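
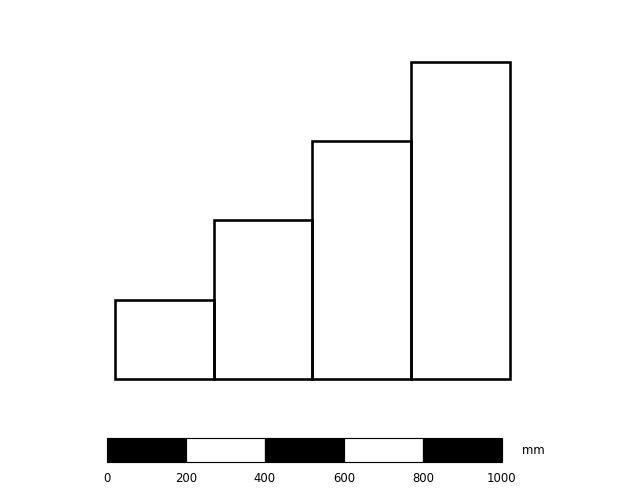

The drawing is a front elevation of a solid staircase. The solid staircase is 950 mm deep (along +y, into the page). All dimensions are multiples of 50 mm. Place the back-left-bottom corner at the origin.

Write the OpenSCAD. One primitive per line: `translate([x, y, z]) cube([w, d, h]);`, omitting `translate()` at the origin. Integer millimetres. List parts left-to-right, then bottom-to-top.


cube([250, 950, 200]);
translate([250, 0, 0]) cube([250, 950, 400]);
translate([500, 0, 0]) cube([250, 950, 600]);
translate([750, 0, 0]) cube([250, 950, 800]);


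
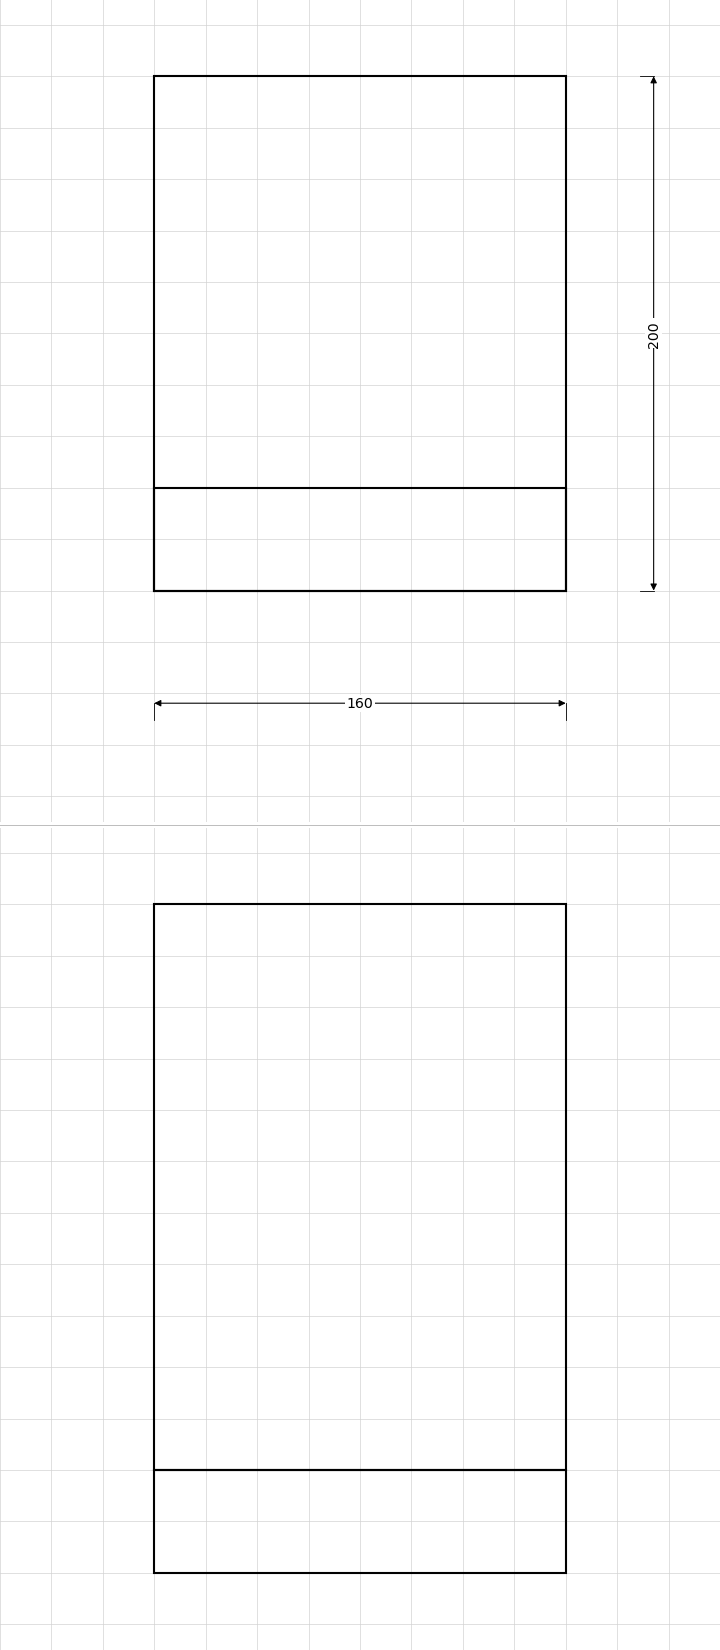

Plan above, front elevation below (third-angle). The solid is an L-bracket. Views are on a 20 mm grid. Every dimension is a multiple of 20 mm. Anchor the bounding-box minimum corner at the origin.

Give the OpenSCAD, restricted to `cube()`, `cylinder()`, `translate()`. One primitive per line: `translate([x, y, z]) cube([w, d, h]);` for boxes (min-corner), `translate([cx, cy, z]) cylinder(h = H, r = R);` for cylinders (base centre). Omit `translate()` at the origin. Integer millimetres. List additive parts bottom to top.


cube([160, 200, 40]);
translate([0, 0, 40]) cube([160, 40, 220]);


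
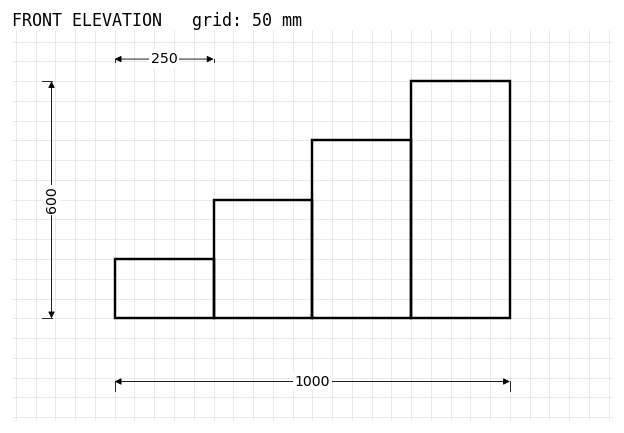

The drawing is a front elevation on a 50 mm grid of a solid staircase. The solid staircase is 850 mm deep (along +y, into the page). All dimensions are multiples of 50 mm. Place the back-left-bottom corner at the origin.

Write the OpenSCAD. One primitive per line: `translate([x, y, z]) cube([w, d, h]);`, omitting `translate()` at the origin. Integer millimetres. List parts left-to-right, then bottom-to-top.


cube([250, 850, 150]);
translate([250, 0, 0]) cube([250, 850, 300]);
translate([500, 0, 0]) cube([250, 850, 450]);
translate([750, 0, 0]) cube([250, 850, 600]);


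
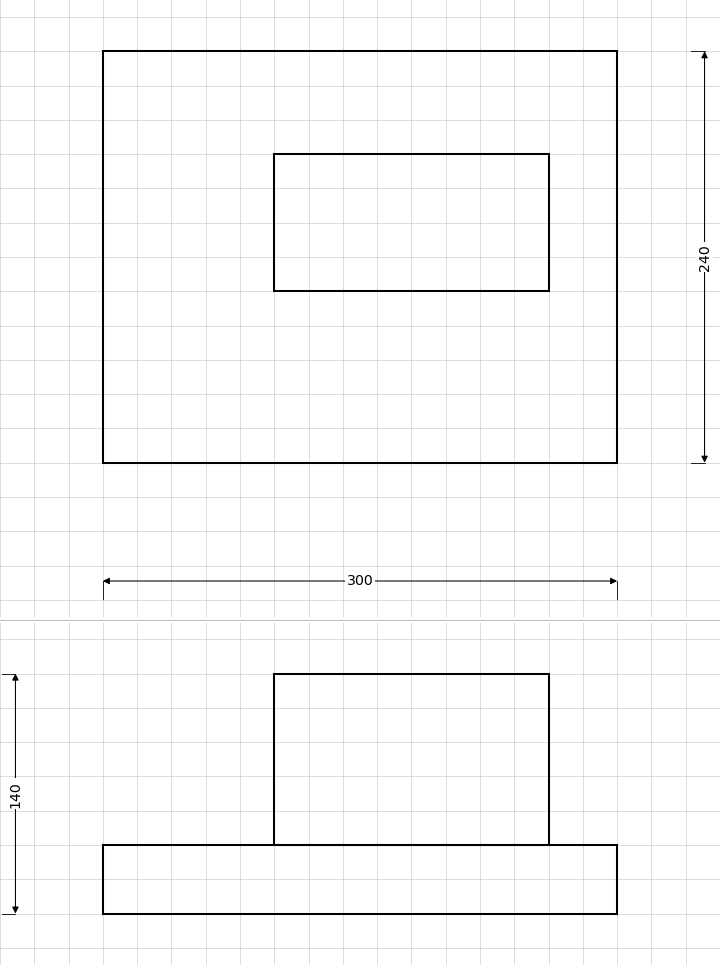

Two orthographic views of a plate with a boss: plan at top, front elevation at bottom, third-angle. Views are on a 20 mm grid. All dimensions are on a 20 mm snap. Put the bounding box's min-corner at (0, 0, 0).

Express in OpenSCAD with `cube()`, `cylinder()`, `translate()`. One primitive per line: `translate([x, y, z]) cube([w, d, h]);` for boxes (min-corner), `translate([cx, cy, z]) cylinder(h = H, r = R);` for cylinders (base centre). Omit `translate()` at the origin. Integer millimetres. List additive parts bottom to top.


cube([300, 240, 40]);
translate([100, 100, 40]) cube([160, 80, 100]);


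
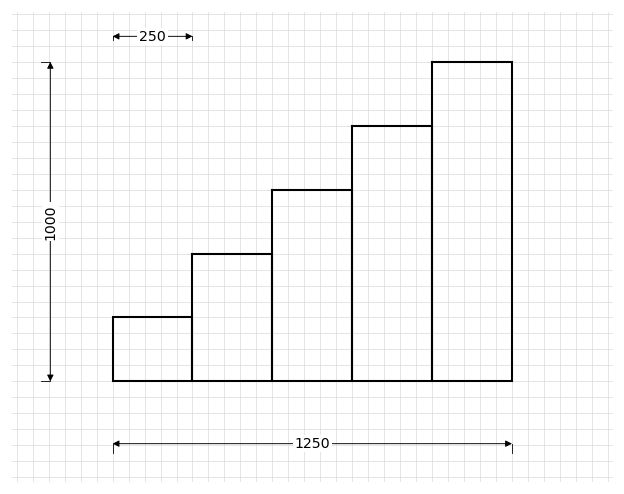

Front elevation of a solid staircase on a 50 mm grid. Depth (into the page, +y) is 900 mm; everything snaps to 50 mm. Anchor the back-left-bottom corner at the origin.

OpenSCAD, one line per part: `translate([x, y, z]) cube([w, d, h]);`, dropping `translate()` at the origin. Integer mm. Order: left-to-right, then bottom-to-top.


cube([250, 900, 200]);
translate([250, 0, 0]) cube([250, 900, 400]);
translate([500, 0, 0]) cube([250, 900, 600]);
translate([750, 0, 0]) cube([250, 900, 800]);
translate([1000, 0, 0]) cube([250, 900, 1000]);


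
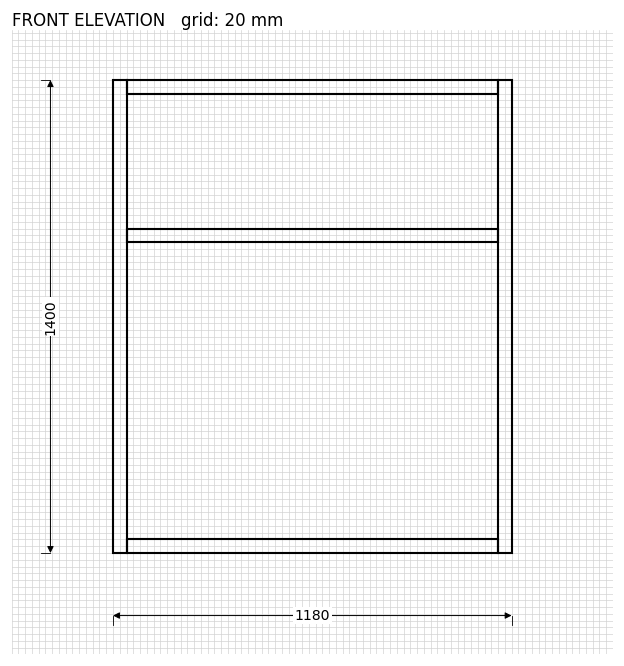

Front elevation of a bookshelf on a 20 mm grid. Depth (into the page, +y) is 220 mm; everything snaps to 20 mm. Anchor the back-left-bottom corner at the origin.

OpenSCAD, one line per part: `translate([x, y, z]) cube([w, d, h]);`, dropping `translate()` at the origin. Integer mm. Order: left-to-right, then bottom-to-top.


cube([40, 220, 1400]);
translate([40, 0, 0]) cube([1100, 220, 40]);
translate([40, 0, 920]) cube([1100, 220, 40]);
translate([40, 0, 1360]) cube([1100, 220, 40]);
translate([1140, 0, 0]) cube([40, 220, 1400]);


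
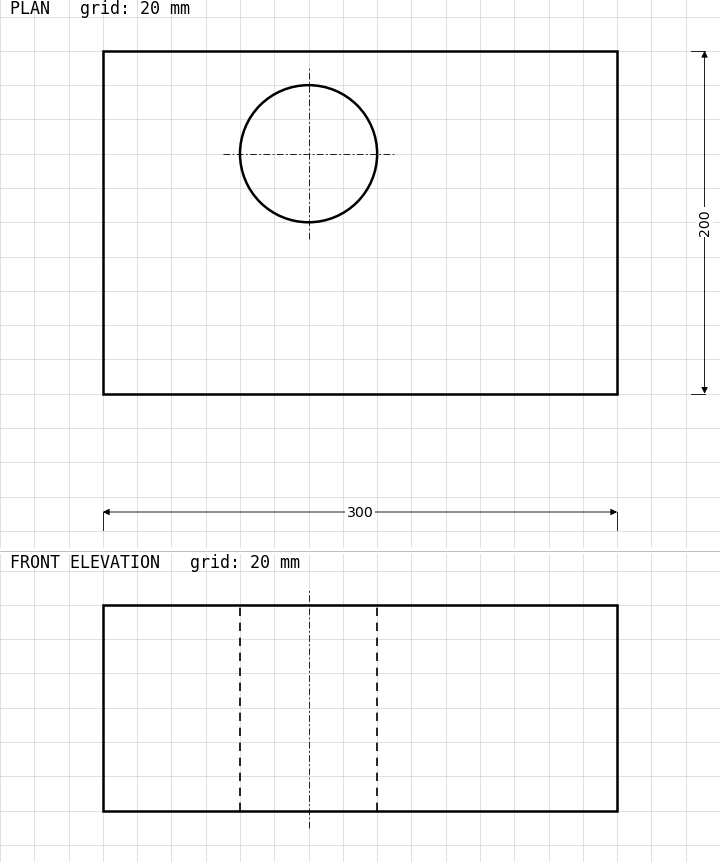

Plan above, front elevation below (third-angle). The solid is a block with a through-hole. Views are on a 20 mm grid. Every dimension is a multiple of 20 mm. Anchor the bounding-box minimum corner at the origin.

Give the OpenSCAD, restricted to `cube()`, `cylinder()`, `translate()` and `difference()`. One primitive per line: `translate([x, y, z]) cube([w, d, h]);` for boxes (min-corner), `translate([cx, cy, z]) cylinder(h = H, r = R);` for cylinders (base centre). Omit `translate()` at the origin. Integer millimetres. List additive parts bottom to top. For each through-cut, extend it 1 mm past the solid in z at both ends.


difference() {
  cube([300, 200, 120]);
  translate([120, 140, -1]) cylinder(h = 122, r = 40);
}


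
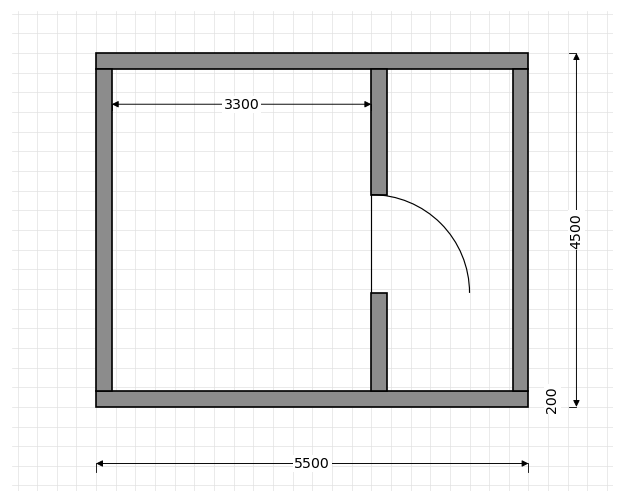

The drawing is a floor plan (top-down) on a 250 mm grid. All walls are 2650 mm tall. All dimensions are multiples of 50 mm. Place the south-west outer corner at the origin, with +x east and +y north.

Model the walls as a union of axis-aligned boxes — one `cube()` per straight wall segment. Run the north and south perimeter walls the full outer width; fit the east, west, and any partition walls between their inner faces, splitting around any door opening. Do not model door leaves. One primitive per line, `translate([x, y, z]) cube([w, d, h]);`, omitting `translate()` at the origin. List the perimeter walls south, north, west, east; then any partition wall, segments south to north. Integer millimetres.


cube([5500, 200, 2650]);
translate([0, 4300, 0]) cube([5500, 200, 2650]);
translate([0, 200, 0]) cube([200, 4100, 2650]);
translate([5300, 200, 0]) cube([200, 4100, 2650]);
translate([3500, 200, 0]) cube([200, 1250, 2650]);
translate([3500, 2700, 0]) cube([200, 1600, 2650]);


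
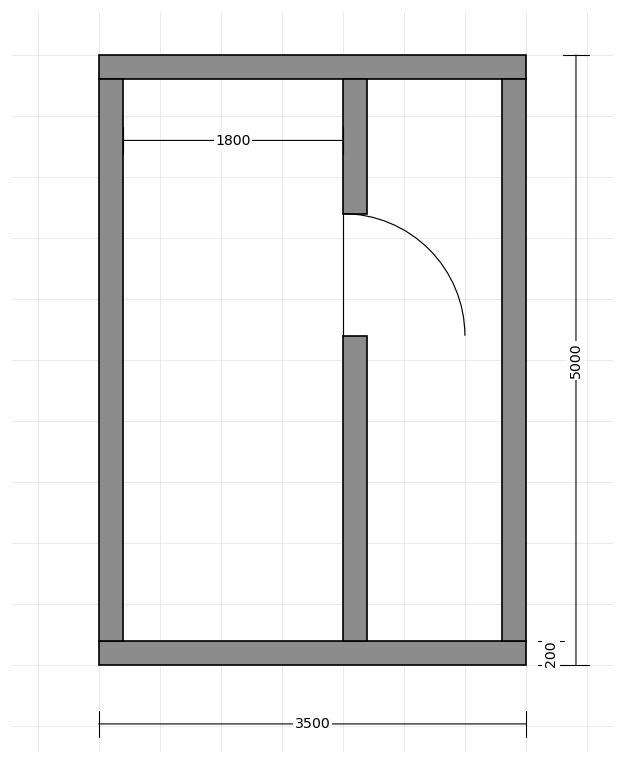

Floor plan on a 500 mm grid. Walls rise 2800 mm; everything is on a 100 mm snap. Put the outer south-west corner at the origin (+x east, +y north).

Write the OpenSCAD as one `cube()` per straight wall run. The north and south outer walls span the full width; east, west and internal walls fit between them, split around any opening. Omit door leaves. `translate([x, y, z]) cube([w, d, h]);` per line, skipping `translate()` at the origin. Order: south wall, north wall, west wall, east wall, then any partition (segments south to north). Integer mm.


cube([3500, 200, 2800]);
translate([0, 4800, 0]) cube([3500, 200, 2800]);
translate([0, 200, 0]) cube([200, 4600, 2800]);
translate([3300, 200, 0]) cube([200, 4600, 2800]);
translate([2000, 200, 0]) cube([200, 2500, 2800]);
translate([2000, 3700, 0]) cube([200, 1100, 2800]);


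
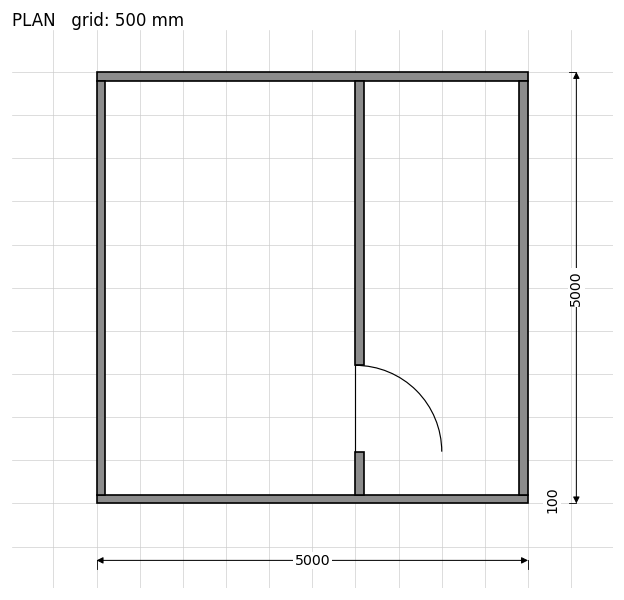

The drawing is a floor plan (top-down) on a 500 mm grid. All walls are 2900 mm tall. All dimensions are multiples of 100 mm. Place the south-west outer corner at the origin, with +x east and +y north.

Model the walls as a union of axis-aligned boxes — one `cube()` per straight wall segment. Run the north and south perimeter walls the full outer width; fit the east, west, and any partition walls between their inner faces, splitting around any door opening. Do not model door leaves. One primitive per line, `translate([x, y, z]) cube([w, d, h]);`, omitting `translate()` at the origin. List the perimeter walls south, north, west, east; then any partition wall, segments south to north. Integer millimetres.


cube([5000, 100, 2900]);
translate([0, 4900, 0]) cube([5000, 100, 2900]);
translate([0, 100, 0]) cube([100, 4800, 2900]);
translate([4900, 100, 0]) cube([100, 4800, 2900]);
translate([3000, 100, 0]) cube([100, 500, 2900]);
translate([3000, 1600, 0]) cube([100, 3300, 2900]);


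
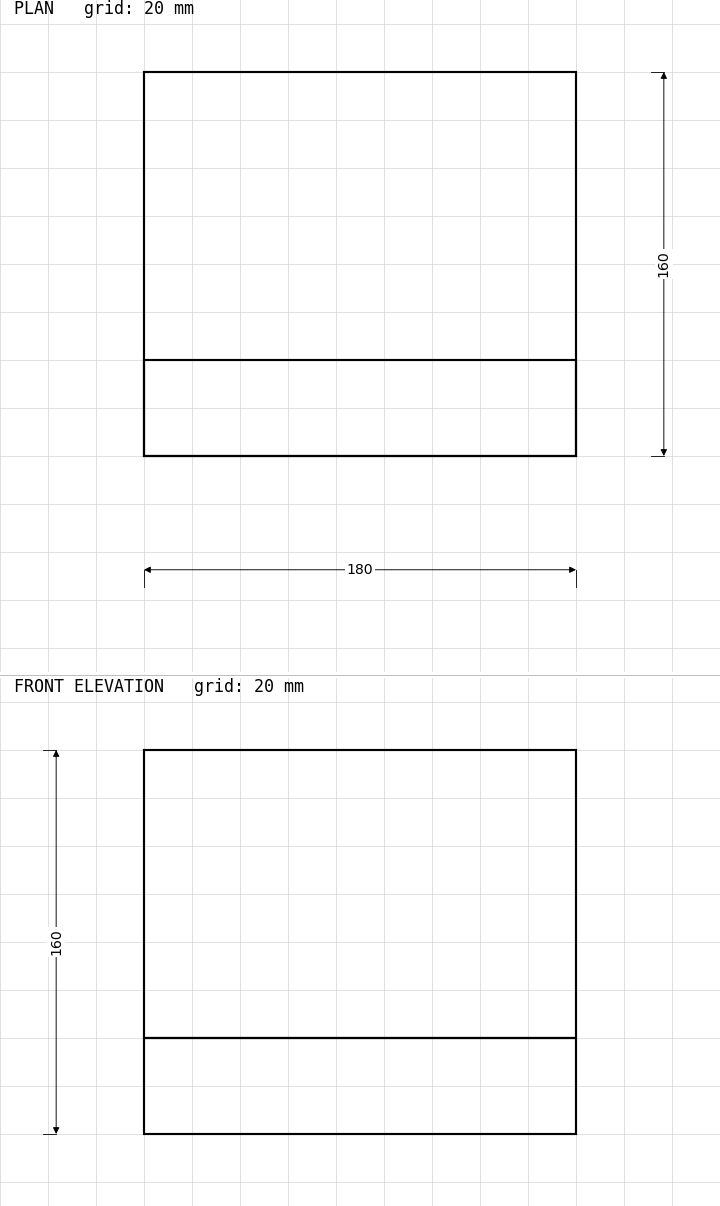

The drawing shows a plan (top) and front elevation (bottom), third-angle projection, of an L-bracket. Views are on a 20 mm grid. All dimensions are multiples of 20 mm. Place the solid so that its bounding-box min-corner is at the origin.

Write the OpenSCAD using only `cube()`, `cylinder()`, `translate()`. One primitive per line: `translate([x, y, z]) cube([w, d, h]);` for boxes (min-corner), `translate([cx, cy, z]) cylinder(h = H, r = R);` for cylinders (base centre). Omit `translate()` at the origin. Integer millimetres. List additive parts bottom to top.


cube([180, 160, 40]);
translate([0, 0, 40]) cube([180, 40, 120]);


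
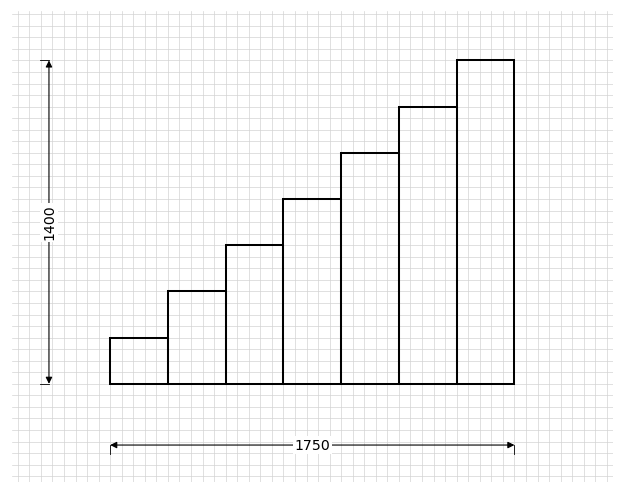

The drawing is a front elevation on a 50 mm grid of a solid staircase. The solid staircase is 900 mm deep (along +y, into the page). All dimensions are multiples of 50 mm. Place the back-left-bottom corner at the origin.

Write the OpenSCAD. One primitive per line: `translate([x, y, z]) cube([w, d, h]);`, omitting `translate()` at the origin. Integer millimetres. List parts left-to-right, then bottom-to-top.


cube([250, 900, 200]);
translate([250, 0, 0]) cube([250, 900, 400]);
translate([500, 0, 0]) cube([250, 900, 600]);
translate([750, 0, 0]) cube([250, 900, 800]);
translate([1000, 0, 0]) cube([250, 900, 1000]);
translate([1250, 0, 0]) cube([250, 900, 1200]);
translate([1500, 0, 0]) cube([250, 900, 1400]);


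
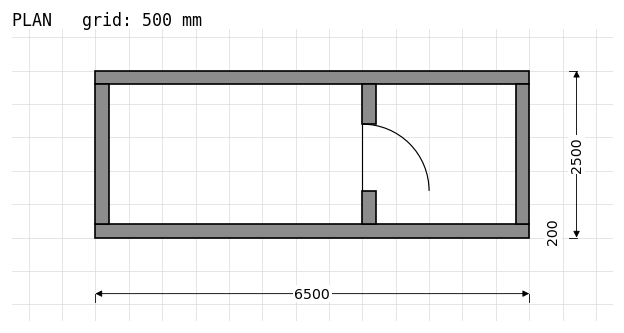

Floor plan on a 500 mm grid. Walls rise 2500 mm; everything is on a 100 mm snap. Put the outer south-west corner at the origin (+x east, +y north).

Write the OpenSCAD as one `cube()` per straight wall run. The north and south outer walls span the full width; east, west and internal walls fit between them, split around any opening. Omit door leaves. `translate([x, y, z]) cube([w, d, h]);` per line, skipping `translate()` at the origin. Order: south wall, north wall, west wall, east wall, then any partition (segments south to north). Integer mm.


cube([6500, 200, 2500]);
translate([0, 2300, 0]) cube([6500, 200, 2500]);
translate([0, 200, 0]) cube([200, 2100, 2500]);
translate([6300, 200, 0]) cube([200, 2100, 2500]);
translate([4000, 200, 0]) cube([200, 500, 2500]);
translate([4000, 1700, 0]) cube([200, 600, 2500]);


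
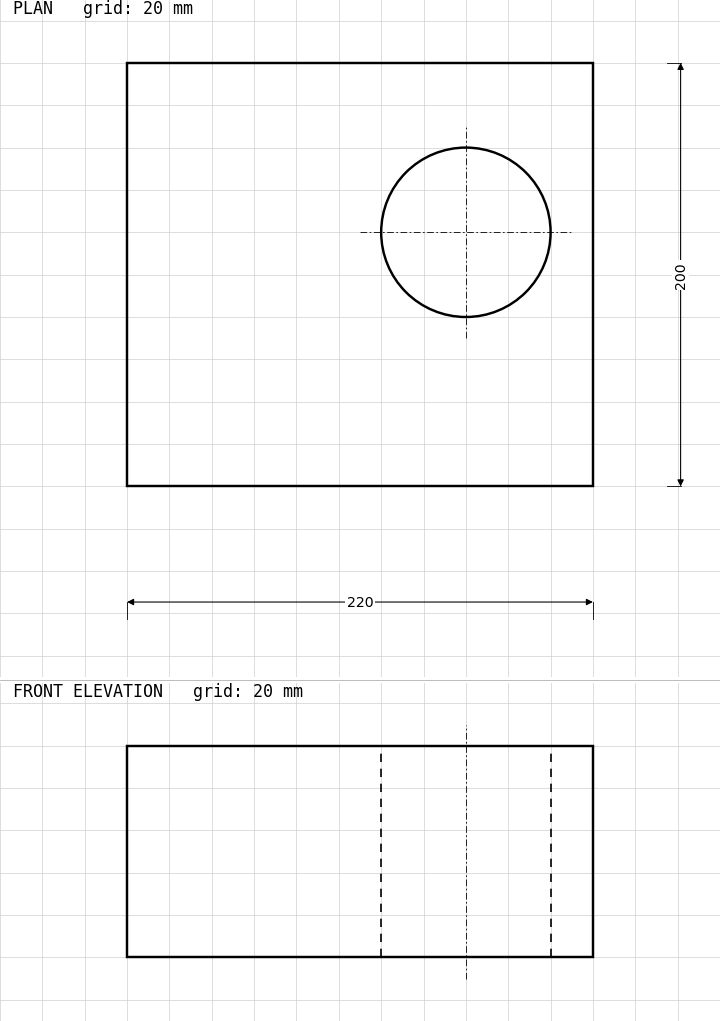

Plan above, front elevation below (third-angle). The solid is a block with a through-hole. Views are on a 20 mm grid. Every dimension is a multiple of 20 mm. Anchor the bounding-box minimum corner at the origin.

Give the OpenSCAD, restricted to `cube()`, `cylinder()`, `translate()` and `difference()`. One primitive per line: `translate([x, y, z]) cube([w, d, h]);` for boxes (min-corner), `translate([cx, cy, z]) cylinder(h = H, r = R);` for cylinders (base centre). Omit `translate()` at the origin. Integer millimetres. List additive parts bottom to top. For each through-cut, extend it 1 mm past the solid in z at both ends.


difference() {
  cube([220, 200, 100]);
  translate([160, 120, -1]) cylinder(h = 102, r = 40);
}


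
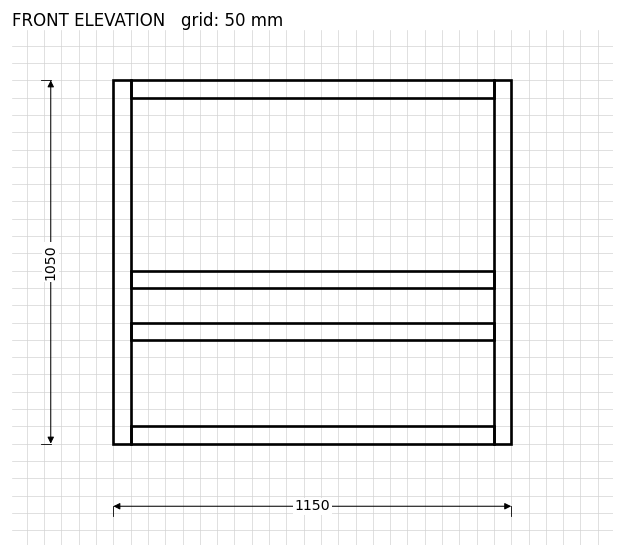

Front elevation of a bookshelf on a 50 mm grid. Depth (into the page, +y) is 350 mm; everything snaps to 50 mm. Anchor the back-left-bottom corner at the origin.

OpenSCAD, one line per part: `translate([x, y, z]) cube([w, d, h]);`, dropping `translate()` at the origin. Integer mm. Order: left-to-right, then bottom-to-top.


cube([50, 350, 1050]);
translate([50, 0, 0]) cube([1050, 350, 50]);
translate([50, 0, 300]) cube([1050, 350, 50]);
translate([50, 0, 450]) cube([1050, 350, 50]);
translate([50, 0, 1000]) cube([1050, 350, 50]);
translate([1100, 0, 0]) cube([50, 350, 1050]);


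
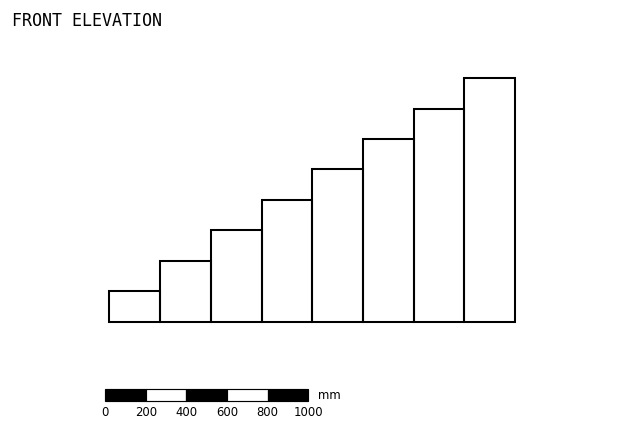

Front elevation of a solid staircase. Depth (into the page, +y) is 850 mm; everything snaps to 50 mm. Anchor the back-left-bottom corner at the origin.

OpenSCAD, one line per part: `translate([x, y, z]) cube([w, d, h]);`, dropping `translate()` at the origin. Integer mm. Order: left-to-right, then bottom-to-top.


cube([250, 850, 150]);
translate([250, 0, 0]) cube([250, 850, 300]);
translate([500, 0, 0]) cube([250, 850, 450]);
translate([750, 0, 0]) cube([250, 850, 600]);
translate([1000, 0, 0]) cube([250, 850, 750]);
translate([1250, 0, 0]) cube([250, 850, 900]);
translate([1500, 0, 0]) cube([250, 850, 1050]);
translate([1750, 0, 0]) cube([250, 850, 1200]);


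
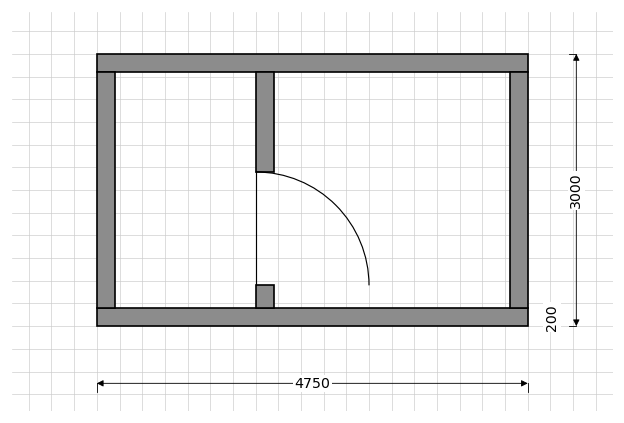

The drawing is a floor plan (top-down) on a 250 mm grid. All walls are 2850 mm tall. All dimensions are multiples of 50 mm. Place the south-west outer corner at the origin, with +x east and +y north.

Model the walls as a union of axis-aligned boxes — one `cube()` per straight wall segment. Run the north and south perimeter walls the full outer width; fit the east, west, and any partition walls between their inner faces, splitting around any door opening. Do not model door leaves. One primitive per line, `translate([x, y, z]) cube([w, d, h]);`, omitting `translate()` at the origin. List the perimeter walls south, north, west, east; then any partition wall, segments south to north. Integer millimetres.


cube([4750, 200, 2850]);
translate([0, 2800, 0]) cube([4750, 200, 2850]);
translate([0, 200, 0]) cube([200, 2600, 2850]);
translate([4550, 200, 0]) cube([200, 2600, 2850]);
translate([1750, 200, 0]) cube([200, 250, 2850]);
translate([1750, 1700, 0]) cube([200, 1100, 2850]);


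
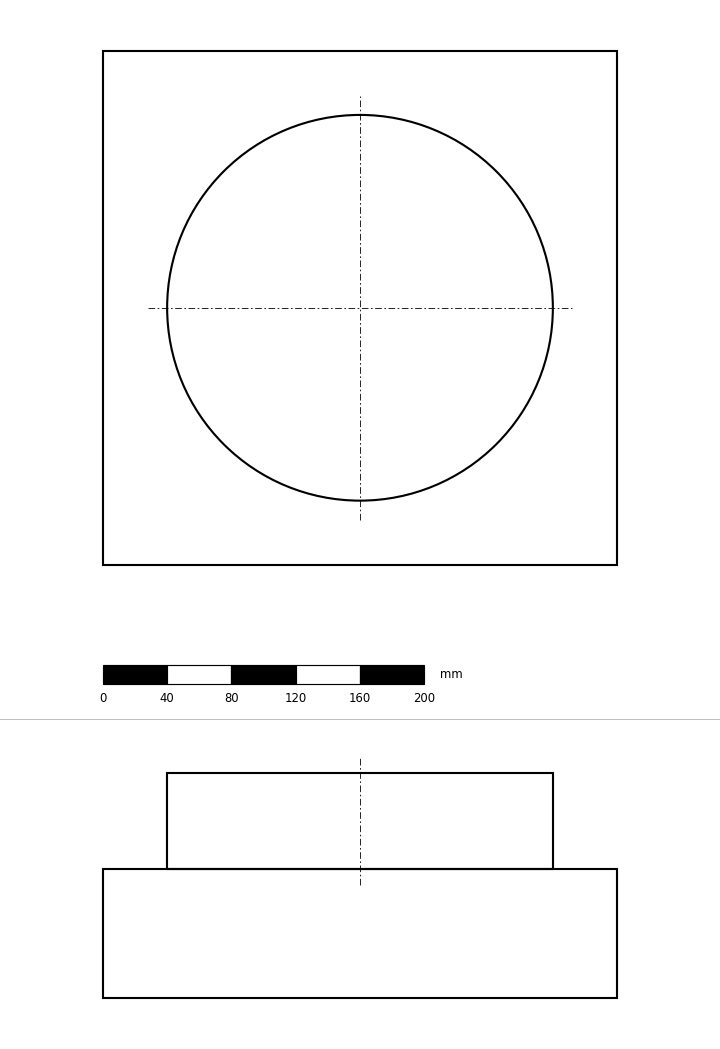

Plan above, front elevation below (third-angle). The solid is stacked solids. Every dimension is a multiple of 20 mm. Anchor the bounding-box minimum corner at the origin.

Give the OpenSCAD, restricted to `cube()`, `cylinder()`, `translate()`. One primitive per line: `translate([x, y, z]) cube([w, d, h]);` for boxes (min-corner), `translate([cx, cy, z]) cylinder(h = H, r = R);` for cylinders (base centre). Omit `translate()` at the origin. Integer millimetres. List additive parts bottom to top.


cube([320, 320, 80]);
translate([160, 160, 80]) cylinder(h = 60, r = 120);


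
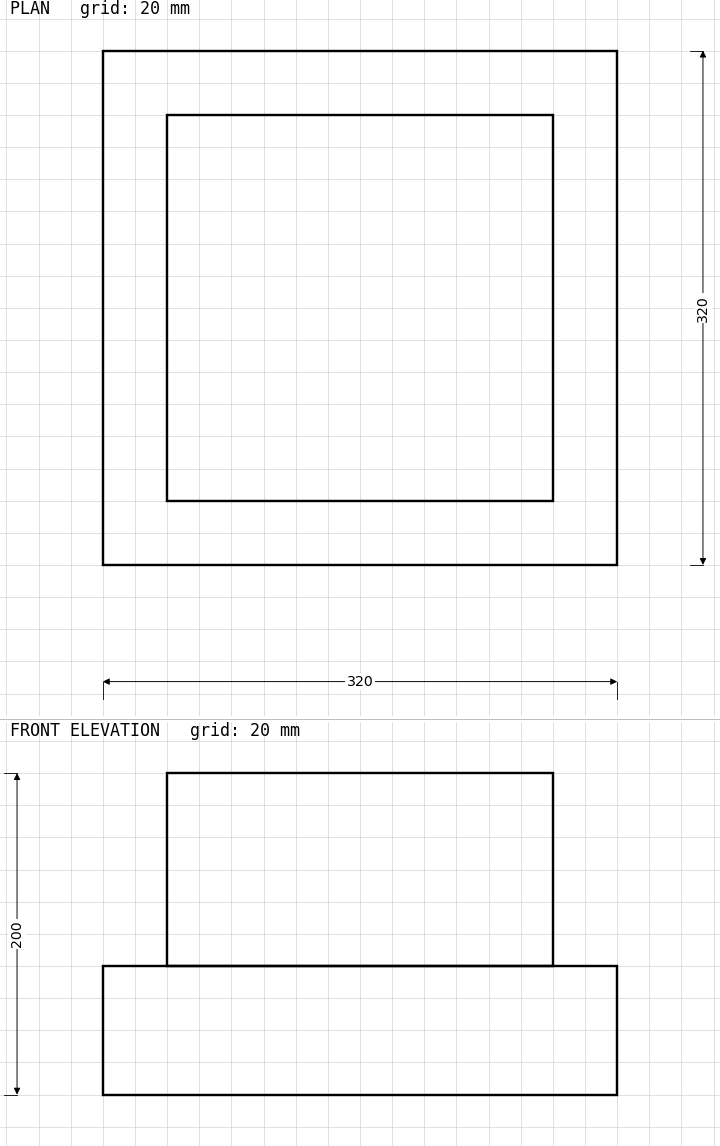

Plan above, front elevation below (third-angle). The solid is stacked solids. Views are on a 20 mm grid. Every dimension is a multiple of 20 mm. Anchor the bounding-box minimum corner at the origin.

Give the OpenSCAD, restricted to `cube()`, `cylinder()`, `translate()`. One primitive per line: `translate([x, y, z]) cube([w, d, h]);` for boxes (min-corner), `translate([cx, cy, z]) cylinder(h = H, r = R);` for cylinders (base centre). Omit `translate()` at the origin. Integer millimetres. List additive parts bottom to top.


cube([320, 320, 80]);
translate([40, 40, 80]) cube([240, 240, 120]);


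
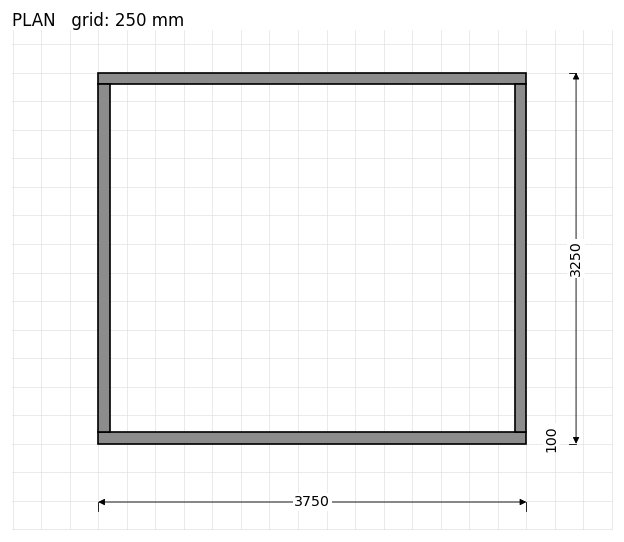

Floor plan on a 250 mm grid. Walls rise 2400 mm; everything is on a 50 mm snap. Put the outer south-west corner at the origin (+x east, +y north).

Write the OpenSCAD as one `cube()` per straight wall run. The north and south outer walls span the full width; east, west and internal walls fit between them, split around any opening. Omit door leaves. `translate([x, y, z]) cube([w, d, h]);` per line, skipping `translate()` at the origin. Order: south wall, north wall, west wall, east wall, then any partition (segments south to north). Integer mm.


cube([3750, 100, 2400]);
translate([0, 3150, 0]) cube([3750, 100, 2400]);
translate([0, 100, 0]) cube([100, 3050, 2400]);
translate([3650, 100, 0]) cube([100, 3050, 2400]);


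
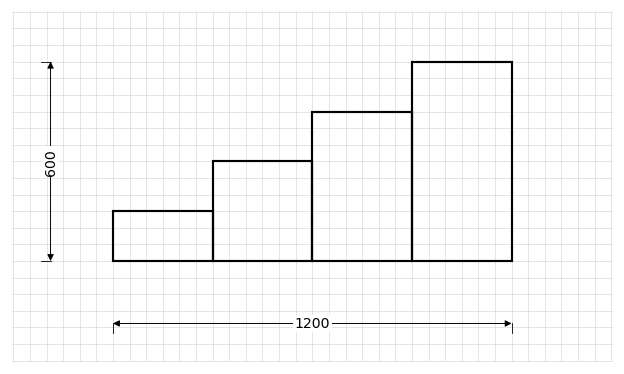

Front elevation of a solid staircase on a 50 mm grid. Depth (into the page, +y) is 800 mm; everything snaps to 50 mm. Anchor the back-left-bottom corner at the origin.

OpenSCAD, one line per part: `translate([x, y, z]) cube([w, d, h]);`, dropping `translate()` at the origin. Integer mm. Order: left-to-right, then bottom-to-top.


cube([300, 800, 150]);
translate([300, 0, 0]) cube([300, 800, 300]);
translate([600, 0, 0]) cube([300, 800, 450]);
translate([900, 0, 0]) cube([300, 800, 600]);


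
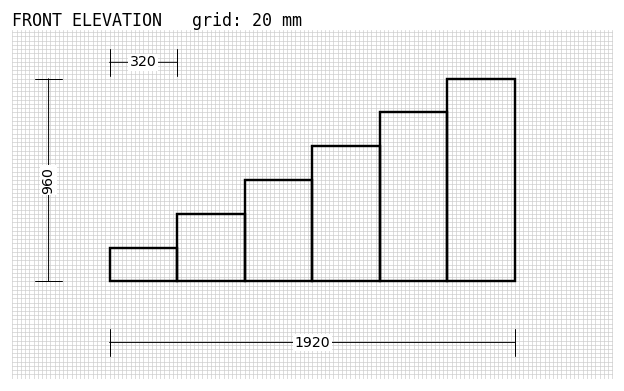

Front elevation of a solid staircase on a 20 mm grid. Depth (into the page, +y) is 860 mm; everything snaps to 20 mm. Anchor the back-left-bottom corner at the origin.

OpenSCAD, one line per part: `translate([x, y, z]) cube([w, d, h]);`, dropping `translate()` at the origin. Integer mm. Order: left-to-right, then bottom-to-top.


cube([320, 860, 160]);
translate([320, 0, 0]) cube([320, 860, 320]);
translate([640, 0, 0]) cube([320, 860, 480]);
translate([960, 0, 0]) cube([320, 860, 640]);
translate([1280, 0, 0]) cube([320, 860, 800]);
translate([1600, 0, 0]) cube([320, 860, 960]);


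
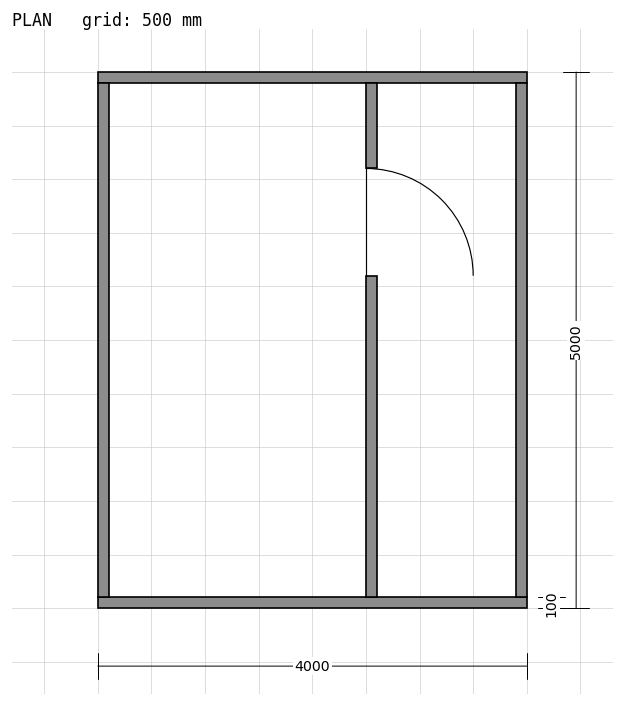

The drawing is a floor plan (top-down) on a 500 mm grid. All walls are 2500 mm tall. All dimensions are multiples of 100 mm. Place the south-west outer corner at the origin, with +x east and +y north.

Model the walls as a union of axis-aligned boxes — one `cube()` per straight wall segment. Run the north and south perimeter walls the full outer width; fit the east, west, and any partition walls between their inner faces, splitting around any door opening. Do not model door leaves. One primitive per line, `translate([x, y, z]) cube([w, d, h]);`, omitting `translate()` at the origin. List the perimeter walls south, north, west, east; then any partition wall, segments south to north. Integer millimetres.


cube([4000, 100, 2500]);
translate([0, 4900, 0]) cube([4000, 100, 2500]);
translate([0, 100, 0]) cube([100, 4800, 2500]);
translate([3900, 100, 0]) cube([100, 4800, 2500]);
translate([2500, 100, 0]) cube([100, 3000, 2500]);
translate([2500, 4100, 0]) cube([100, 800, 2500]);


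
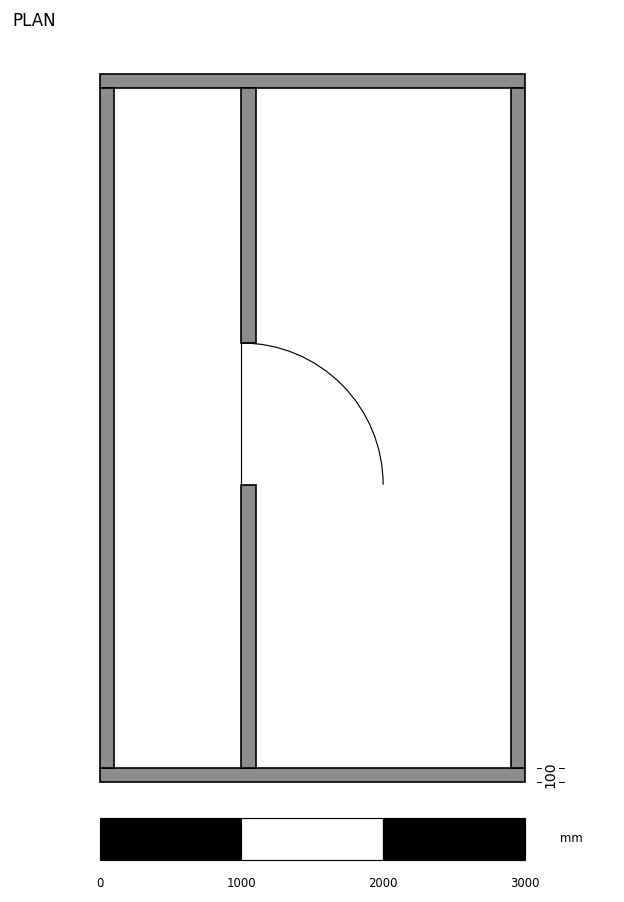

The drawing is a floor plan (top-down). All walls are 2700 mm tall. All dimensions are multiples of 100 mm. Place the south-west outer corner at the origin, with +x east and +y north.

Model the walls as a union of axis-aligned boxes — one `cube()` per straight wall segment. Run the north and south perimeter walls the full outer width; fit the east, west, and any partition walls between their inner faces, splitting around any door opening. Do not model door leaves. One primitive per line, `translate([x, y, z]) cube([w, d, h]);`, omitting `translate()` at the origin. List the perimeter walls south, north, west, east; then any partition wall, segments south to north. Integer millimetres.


cube([3000, 100, 2700]);
translate([0, 4900, 0]) cube([3000, 100, 2700]);
translate([0, 100, 0]) cube([100, 4800, 2700]);
translate([2900, 100, 0]) cube([100, 4800, 2700]);
translate([1000, 100, 0]) cube([100, 2000, 2700]);
translate([1000, 3100, 0]) cube([100, 1800, 2700]);


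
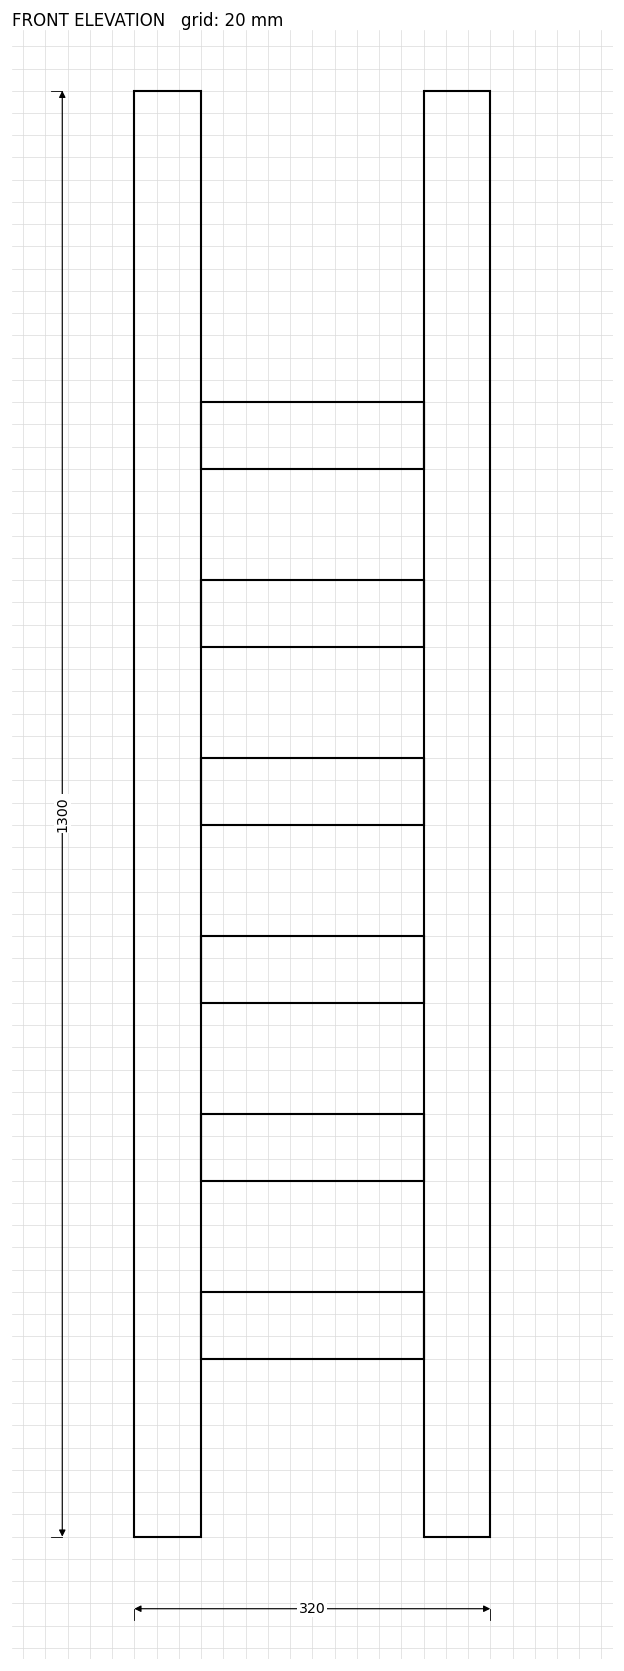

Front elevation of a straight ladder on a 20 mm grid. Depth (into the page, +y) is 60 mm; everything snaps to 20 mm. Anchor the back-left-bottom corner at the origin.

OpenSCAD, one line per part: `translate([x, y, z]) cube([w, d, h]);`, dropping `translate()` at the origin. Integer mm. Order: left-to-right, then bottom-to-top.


cube([60, 60, 1300]);
translate([60, 0, 160]) cube([200, 60, 60]);
translate([60, 0, 320]) cube([200, 60, 60]);
translate([60, 0, 480]) cube([200, 60, 60]);
translate([60, 0, 640]) cube([200, 60, 60]);
translate([60, 0, 800]) cube([200, 60, 60]);
translate([60, 0, 960]) cube([200, 60, 60]);
translate([260, 0, 0]) cube([60, 60, 1300]);


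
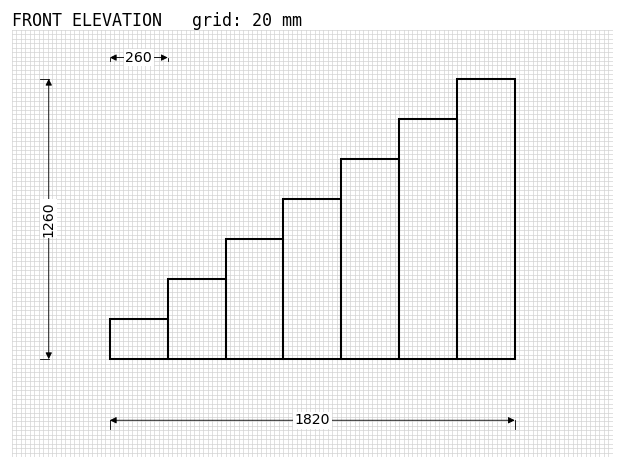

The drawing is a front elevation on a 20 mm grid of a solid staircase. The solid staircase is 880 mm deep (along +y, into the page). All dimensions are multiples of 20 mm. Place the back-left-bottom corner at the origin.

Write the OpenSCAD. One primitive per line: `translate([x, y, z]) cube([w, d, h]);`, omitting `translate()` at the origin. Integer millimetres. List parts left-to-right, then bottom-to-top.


cube([260, 880, 180]);
translate([260, 0, 0]) cube([260, 880, 360]);
translate([520, 0, 0]) cube([260, 880, 540]);
translate([780, 0, 0]) cube([260, 880, 720]);
translate([1040, 0, 0]) cube([260, 880, 900]);
translate([1300, 0, 0]) cube([260, 880, 1080]);
translate([1560, 0, 0]) cube([260, 880, 1260]);


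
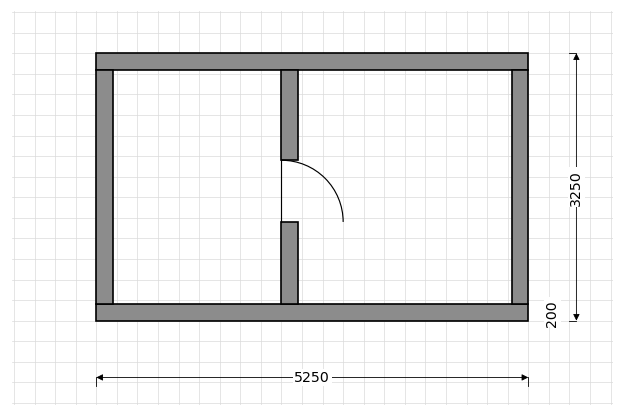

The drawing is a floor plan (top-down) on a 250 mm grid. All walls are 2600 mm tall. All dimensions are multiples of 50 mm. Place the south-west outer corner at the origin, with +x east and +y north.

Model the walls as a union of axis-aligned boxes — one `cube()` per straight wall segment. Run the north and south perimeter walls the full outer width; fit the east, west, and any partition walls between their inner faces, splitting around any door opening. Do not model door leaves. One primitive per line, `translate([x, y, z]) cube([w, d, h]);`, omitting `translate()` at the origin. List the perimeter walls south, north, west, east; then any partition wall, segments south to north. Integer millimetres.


cube([5250, 200, 2600]);
translate([0, 3050, 0]) cube([5250, 200, 2600]);
translate([0, 200, 0]) cube([200, 2850, 2600]);
translate([5050, 200, 0]) cube([200, 2850, 2600]);
translate([2250, 200, 0]) cube([200, 1000, 2600]);
translate([2250, 1950, 0]) cube([200, 1100, 2600]);


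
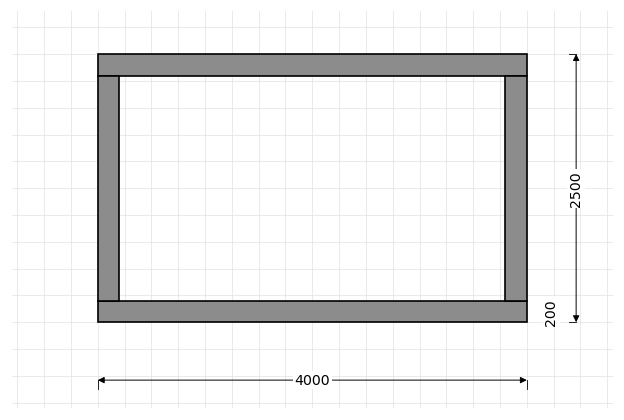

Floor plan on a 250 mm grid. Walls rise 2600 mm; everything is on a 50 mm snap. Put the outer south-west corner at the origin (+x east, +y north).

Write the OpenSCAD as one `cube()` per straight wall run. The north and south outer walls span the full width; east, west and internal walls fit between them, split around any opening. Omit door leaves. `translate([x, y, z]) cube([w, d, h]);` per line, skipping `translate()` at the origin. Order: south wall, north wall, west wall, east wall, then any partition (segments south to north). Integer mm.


cube([4000, 200, 2600]);
translate([0, 2300, 0]) cube([4000, 200, 2600]);
translate([0, 200, 0]) cube([200, 2100, 2600]);
translate([3800, 200, 0]) cube([200, 2100, 2600]);


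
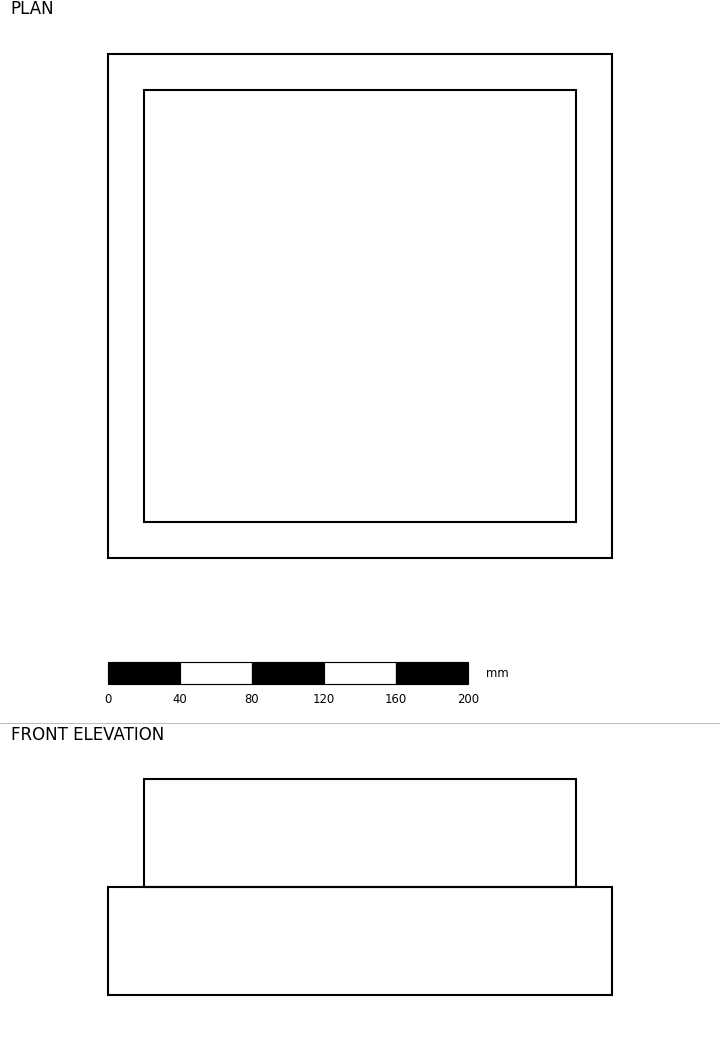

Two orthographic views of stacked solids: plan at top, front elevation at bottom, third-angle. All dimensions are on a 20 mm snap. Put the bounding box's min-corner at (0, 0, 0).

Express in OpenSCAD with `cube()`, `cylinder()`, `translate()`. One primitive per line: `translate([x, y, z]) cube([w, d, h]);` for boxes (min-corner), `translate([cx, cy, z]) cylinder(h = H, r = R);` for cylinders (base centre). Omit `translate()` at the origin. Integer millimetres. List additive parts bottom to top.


cube([280, 280, 60]);
translate([20, 20, 60]) cube([240, 240, 60]);


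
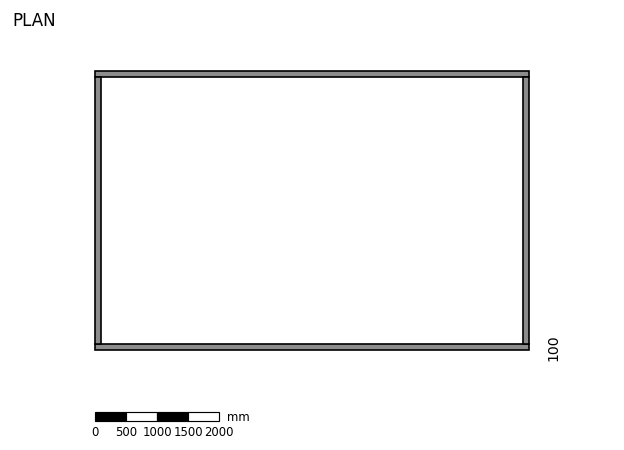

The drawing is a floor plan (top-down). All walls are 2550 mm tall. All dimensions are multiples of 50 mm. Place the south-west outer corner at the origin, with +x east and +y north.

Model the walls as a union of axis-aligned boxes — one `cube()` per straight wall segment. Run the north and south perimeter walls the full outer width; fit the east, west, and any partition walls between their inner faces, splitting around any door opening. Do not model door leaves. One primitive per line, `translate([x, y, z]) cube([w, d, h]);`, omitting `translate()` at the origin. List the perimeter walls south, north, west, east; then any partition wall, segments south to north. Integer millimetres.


cube([7000, 100, 2550]);
translate([0, 4400, 0]) cube([7000, 100, 2550]);
translate([0, 100, 0]) cube([100, 4300, 2550]);
translate([6900, 100, 0]) cube([100, 4300, 2550]);


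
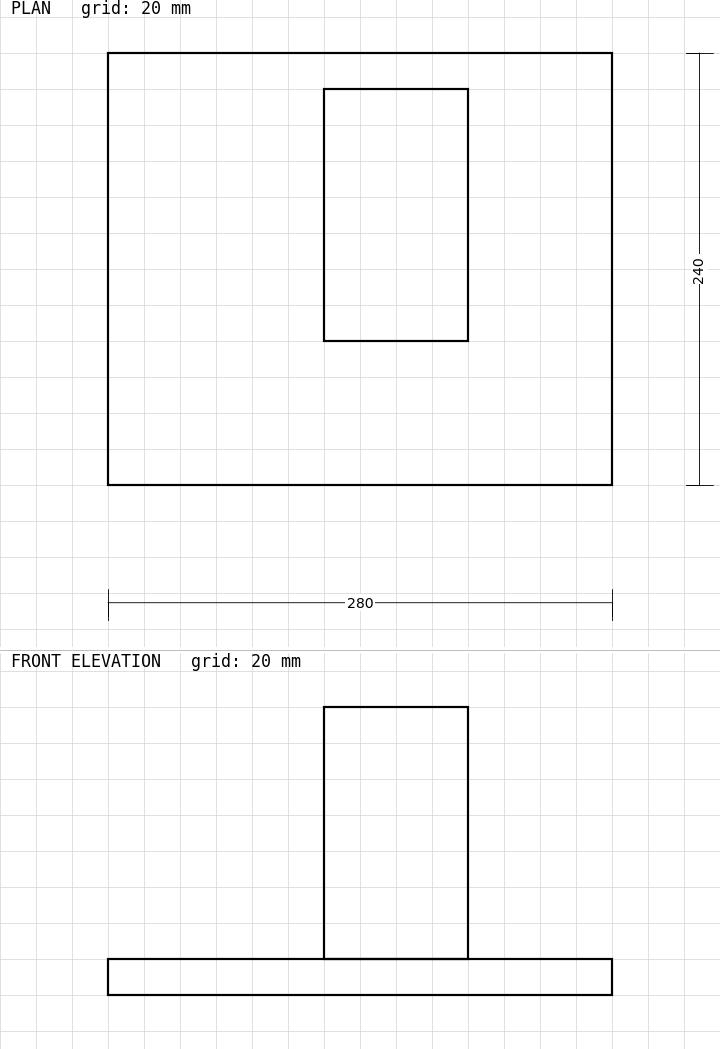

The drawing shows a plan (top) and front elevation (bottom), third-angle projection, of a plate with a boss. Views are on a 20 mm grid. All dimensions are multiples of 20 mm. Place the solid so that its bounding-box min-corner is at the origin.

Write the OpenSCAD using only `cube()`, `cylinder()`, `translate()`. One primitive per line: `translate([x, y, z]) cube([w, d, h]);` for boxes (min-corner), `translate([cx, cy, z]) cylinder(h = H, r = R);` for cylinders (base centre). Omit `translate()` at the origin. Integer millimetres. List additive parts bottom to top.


cube([280, 240, 20]);
translate([120, 80, 20]) cube([80, 140, 140]);


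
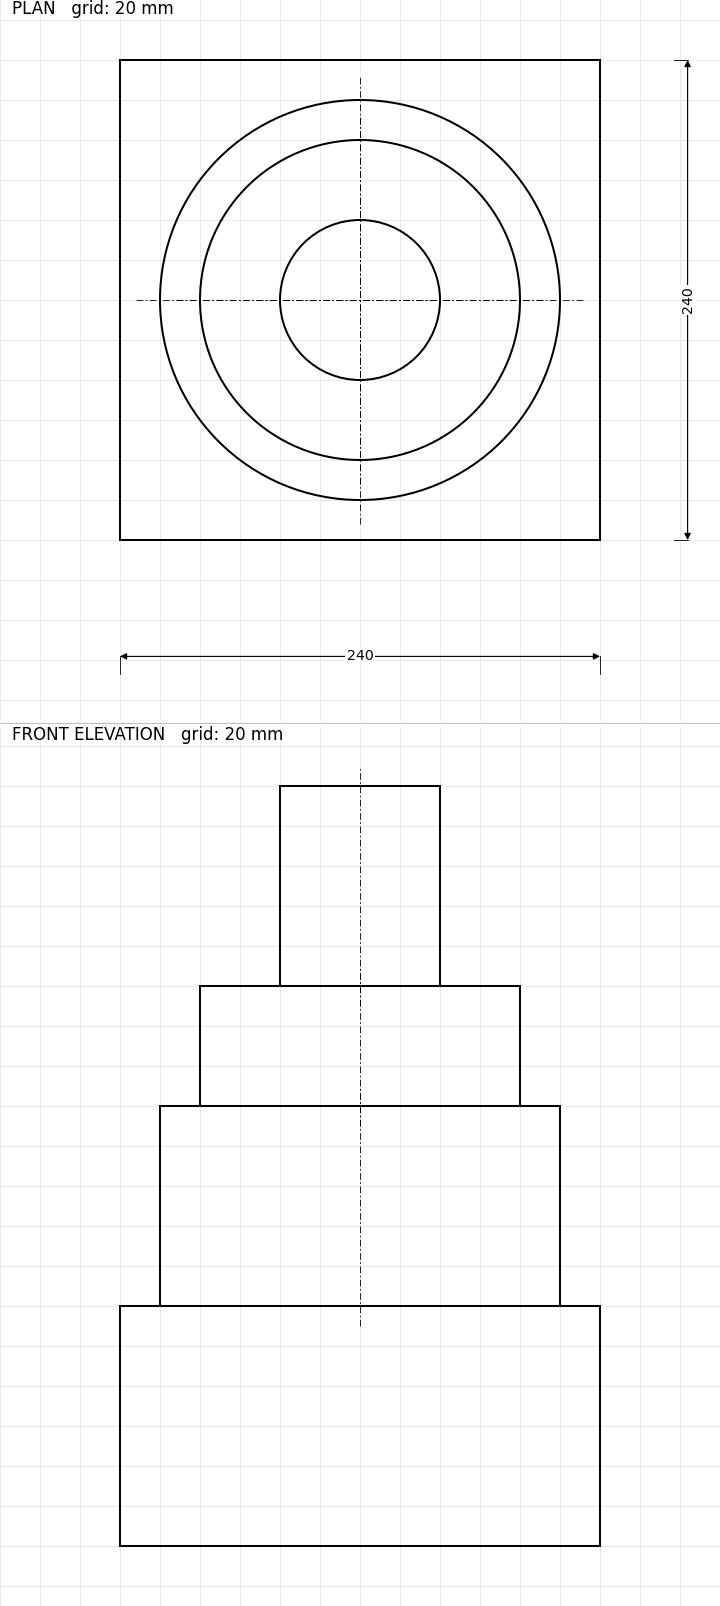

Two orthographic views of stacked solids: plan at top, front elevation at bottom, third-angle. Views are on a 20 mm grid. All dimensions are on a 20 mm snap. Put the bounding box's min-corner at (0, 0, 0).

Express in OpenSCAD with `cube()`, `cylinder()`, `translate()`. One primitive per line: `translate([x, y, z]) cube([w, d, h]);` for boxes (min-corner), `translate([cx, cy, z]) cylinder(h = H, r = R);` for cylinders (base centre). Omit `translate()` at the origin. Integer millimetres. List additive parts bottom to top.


cube([240, 240, 120]);
translate([120, 120, 120]) cylinder(h = 100, r = 100);
translate([120, 120, 220]) cylinder(h = 60, r = 80);
translate([120, 120, 280]) cylinder(h = 100, r = 40);


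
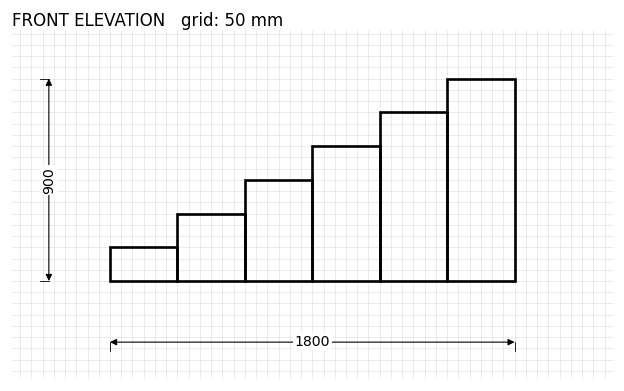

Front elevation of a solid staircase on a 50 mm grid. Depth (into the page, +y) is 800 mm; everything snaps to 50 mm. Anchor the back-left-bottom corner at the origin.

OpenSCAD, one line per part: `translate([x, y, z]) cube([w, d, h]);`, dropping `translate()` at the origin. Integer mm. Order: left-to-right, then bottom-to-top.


cube([300, 800, 150]);
translate([300, 0, 0]) cube([300, 800, 300]);
translate([600, 0, 0]) cube([300, 800, 450]);
translate([900, 0, 0]) cube([300, 800, 600]);
translate([1200, 0, 0]) cube([300, 800, 750]);
translate([1500, 0, 0]) cube([300, 800, 900]);


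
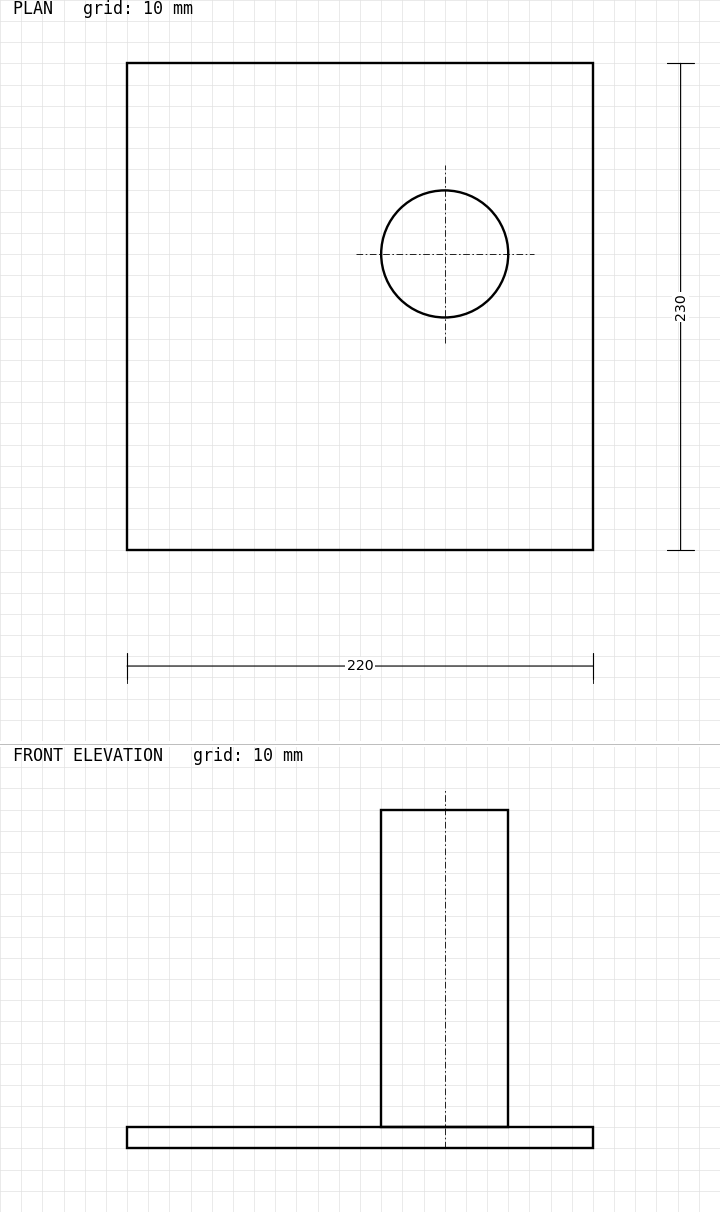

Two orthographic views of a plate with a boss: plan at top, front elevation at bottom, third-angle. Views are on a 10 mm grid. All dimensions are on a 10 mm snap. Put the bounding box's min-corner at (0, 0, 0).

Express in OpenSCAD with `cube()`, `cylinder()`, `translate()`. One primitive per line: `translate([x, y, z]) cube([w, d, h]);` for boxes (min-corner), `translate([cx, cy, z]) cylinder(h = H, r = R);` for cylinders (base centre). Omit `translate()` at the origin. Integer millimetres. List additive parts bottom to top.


cube([220, 230, 10]);
translate([150, 140, 10]) cylinder(h = 150, r = 30);


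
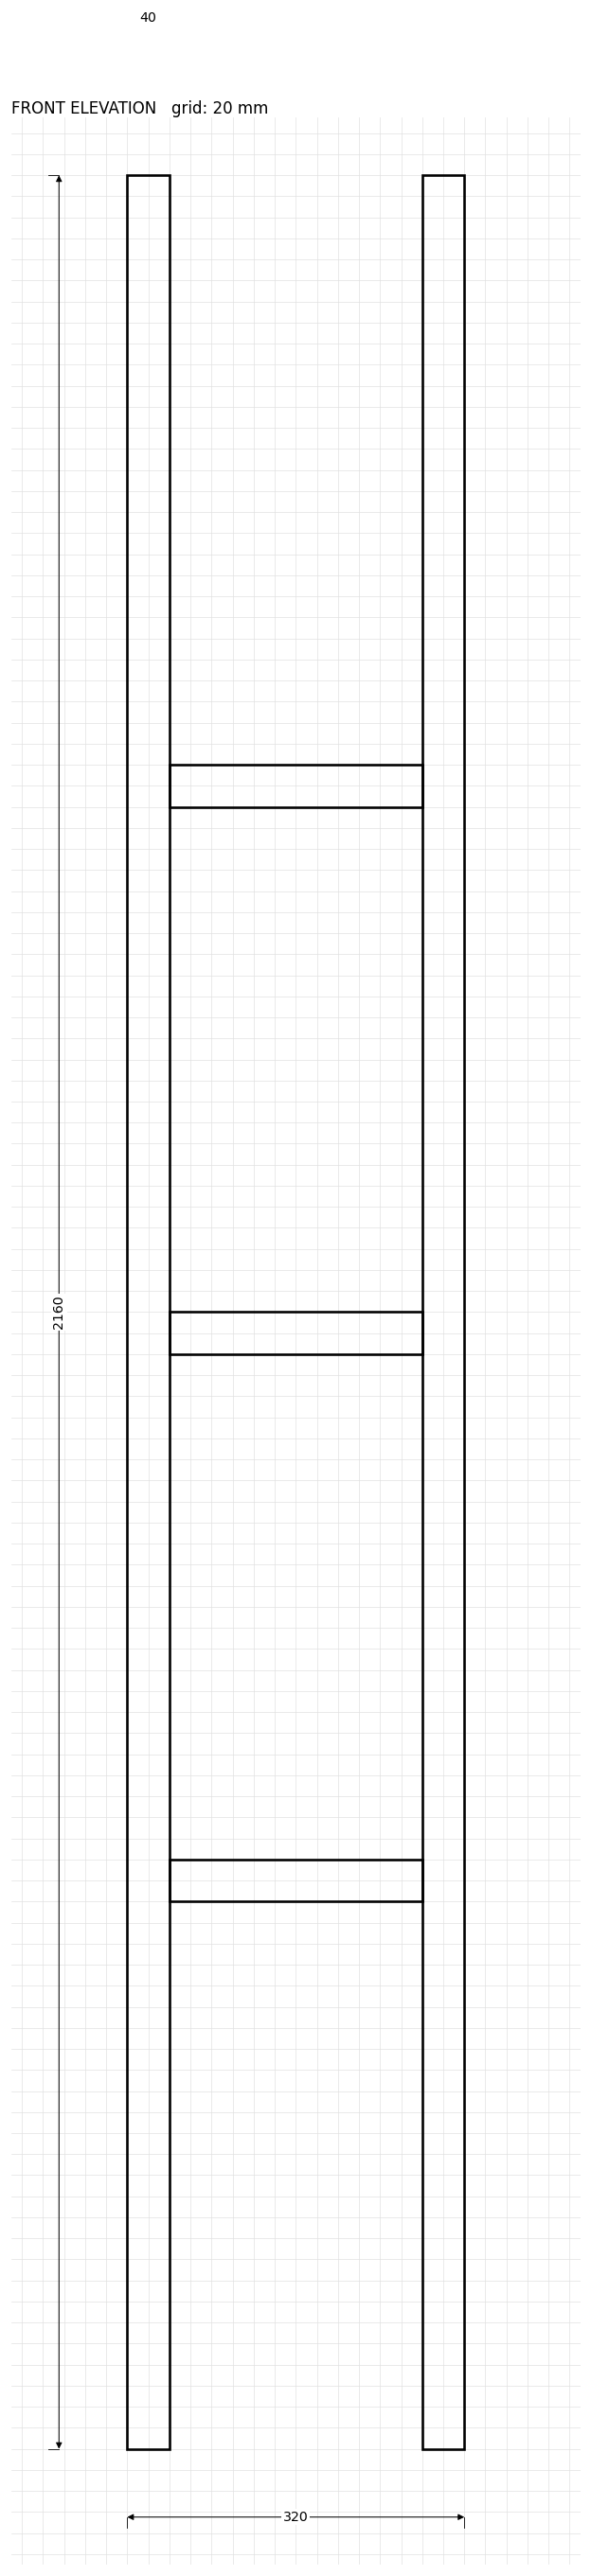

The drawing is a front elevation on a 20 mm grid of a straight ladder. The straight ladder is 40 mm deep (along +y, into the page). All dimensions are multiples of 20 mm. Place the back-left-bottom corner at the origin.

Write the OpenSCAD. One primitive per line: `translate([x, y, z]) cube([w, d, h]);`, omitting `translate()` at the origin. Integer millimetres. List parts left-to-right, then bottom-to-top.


cube([40, 40, 2160]);
translate([40, 0, 520]) cube([240, 40, 40]);
translate([40, 0, 1040]) cube([240, 40, 40]);
translate([40, 0, 1560]) cube([240, 40, 40]);
translate([280, 0, 0]) cube([40, 40, 2160]);


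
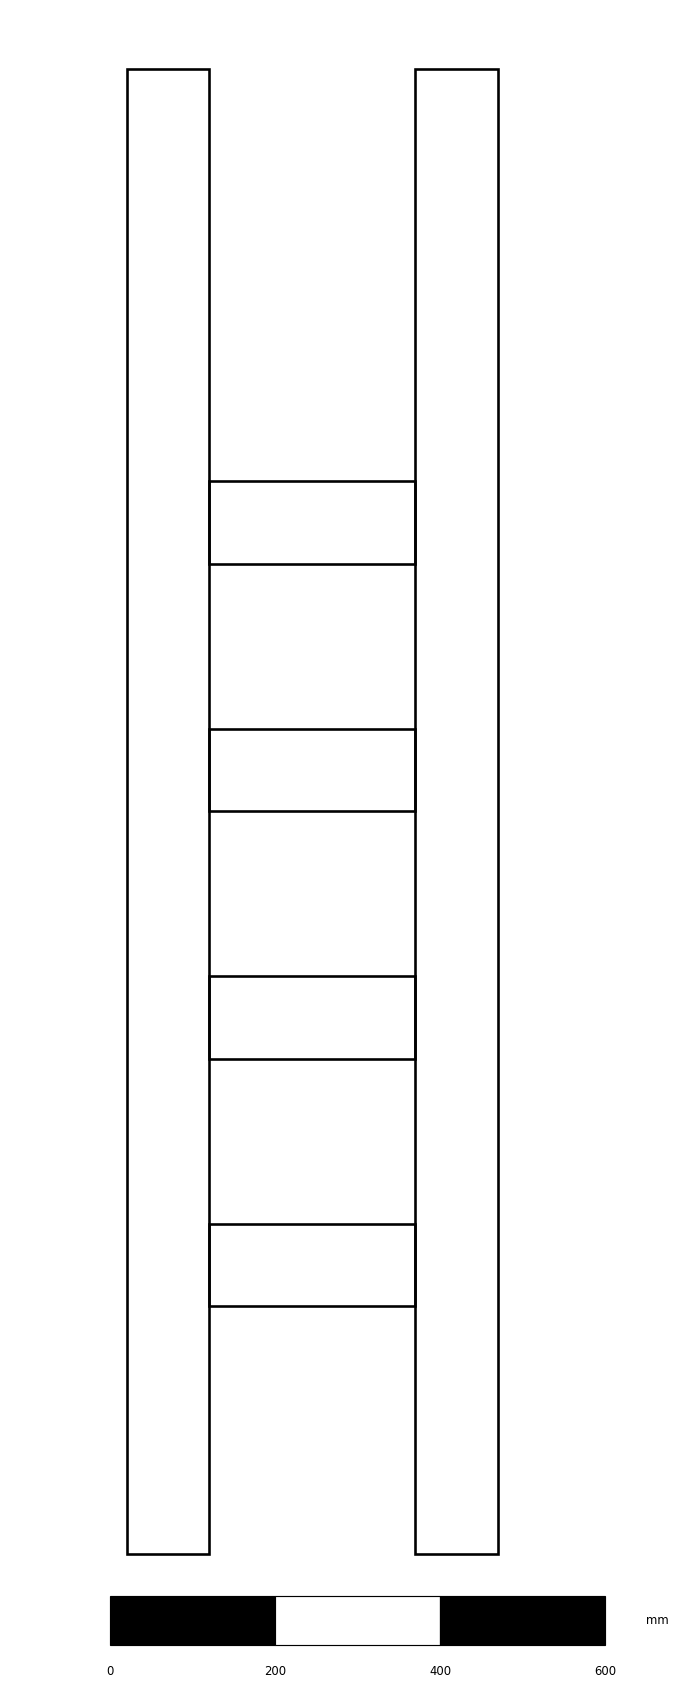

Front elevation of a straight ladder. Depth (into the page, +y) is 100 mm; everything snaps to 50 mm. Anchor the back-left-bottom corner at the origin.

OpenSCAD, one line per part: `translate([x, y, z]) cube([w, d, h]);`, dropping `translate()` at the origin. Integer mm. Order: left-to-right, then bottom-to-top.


cube([100, 100, 1800]);
translate([100, 0, 300]) cube([250, 100, 100]);
translate([100, 0, 600]) cube([250, 100, 100]);
translate([100, 0, 900]) cube([250, 100, 100]);
translate([100, 0, 1200]) cube([250, 100, 100]);
translate([350, 0, 0]) cube([100, 100, 1800]);


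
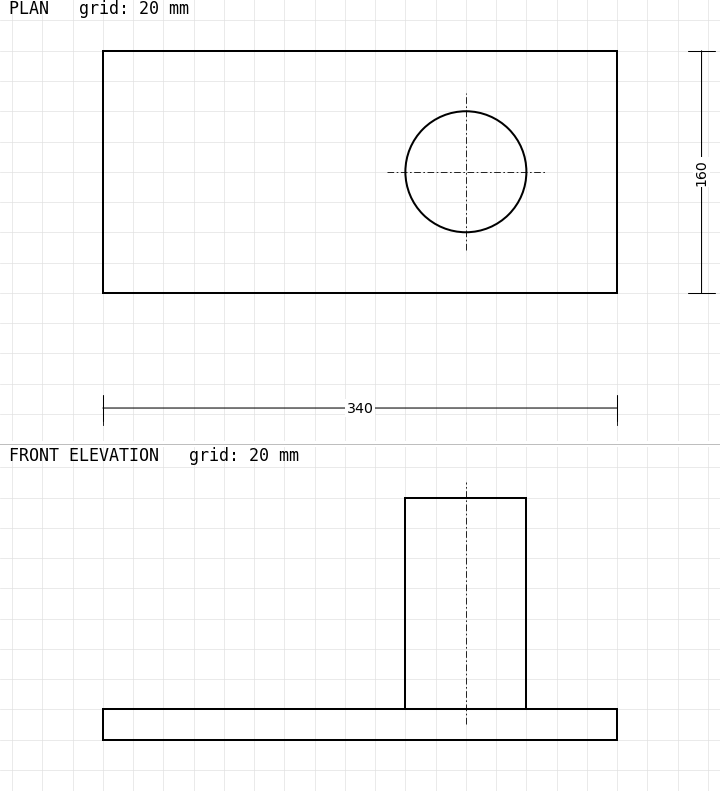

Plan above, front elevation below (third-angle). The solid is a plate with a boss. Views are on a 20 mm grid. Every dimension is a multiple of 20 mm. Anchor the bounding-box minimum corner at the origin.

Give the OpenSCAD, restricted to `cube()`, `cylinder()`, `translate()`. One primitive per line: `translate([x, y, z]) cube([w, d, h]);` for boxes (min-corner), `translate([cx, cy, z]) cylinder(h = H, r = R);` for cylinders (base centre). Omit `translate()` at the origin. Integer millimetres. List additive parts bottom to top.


cube([340, 160, 20]);
translate([240, 80, 20]) cylinder(h = 140, r = 40);


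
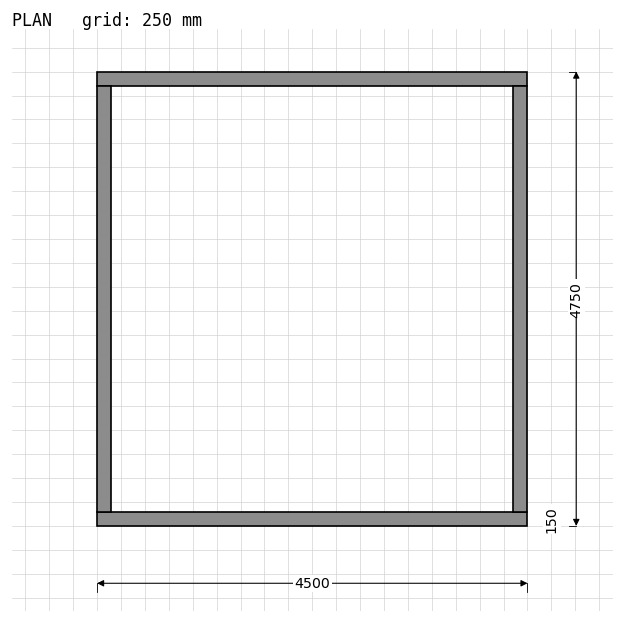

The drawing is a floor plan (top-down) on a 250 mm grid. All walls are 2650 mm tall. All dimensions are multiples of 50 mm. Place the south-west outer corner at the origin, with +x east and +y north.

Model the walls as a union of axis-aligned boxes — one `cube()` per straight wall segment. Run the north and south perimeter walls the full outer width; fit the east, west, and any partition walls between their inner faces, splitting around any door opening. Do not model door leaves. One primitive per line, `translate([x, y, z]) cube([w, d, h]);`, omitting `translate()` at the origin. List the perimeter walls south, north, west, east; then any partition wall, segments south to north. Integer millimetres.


cube([4500, 150, 2650]);
translate([0, 4600, 0]) cube([4500, 150, 2650]);
translate([0, 150, 0]) cube([150, 4450, 2650]);
translate([4350, 150, 0]) cube([150, 4450, 2650]);


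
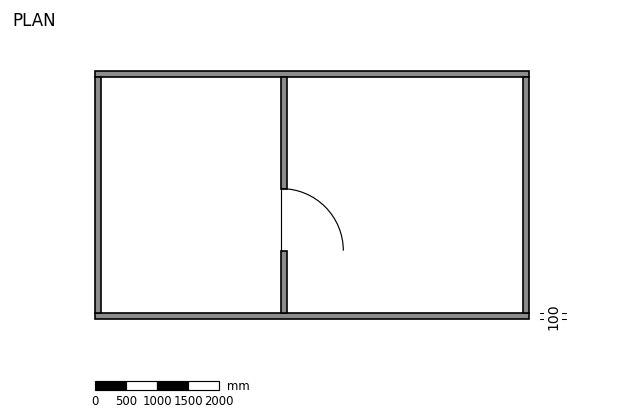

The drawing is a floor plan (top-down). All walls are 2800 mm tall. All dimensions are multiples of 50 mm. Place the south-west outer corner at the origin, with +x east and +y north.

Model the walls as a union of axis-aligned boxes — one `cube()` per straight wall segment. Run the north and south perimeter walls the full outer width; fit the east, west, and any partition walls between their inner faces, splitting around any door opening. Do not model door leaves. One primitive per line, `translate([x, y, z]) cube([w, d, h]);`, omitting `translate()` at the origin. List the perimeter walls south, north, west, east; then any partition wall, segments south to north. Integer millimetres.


cube([7000, 100, 2800]);
translate([0, 3900, 0]) cube([7000, 100, 2800]);
translate([0, 100, 0]) cube([100, 3800, 2800]);
translate([6900, 100, 0]) cube([100, 3800, 2800]);
translate([3000, 100, 0]) cube([100, 1000, 2800]);
translate([3000, 2100, 0]) cube([100, 1800, 2800]);
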